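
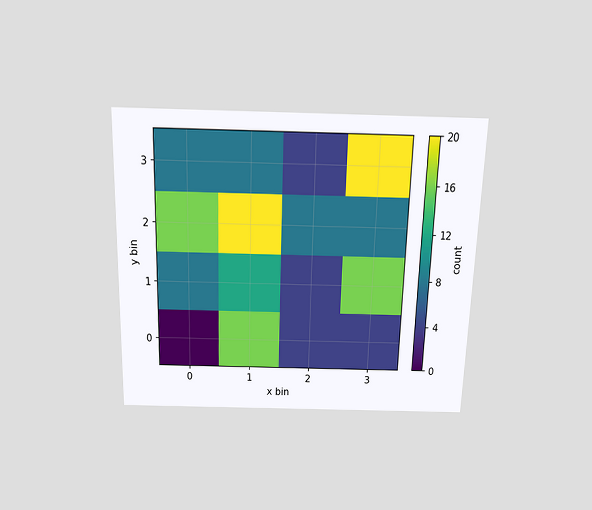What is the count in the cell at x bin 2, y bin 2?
The chart is viewed slightly from above. Matching the cell (2, 2) against the colorbar gives 8.

8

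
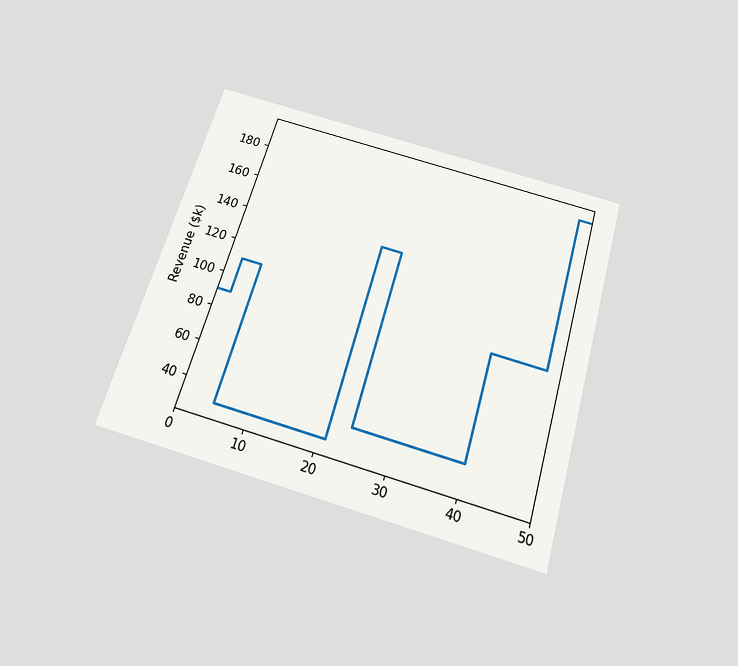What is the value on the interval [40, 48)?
The chart is tilted about 16° clockwise and viewed slightly from below. On [40, 48) the step sits at $100k.

$100k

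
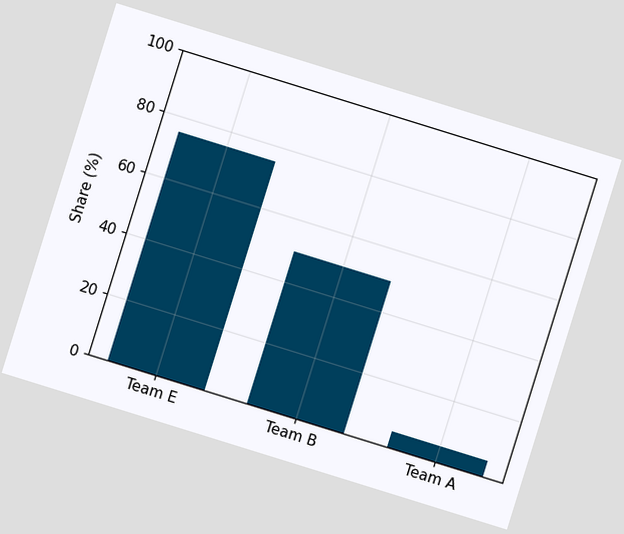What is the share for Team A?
The chart is tilted about 17° clockwise. Reading along the chart's y-axis, the Team A bar reaches 5%.

5%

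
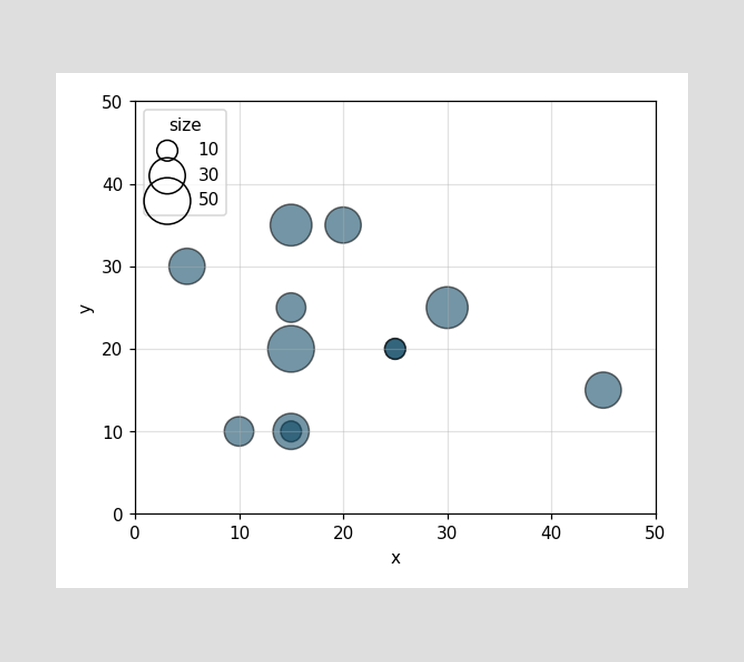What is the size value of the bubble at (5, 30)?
Matching the bubble at (5, 30) against the size legend gives 30.

30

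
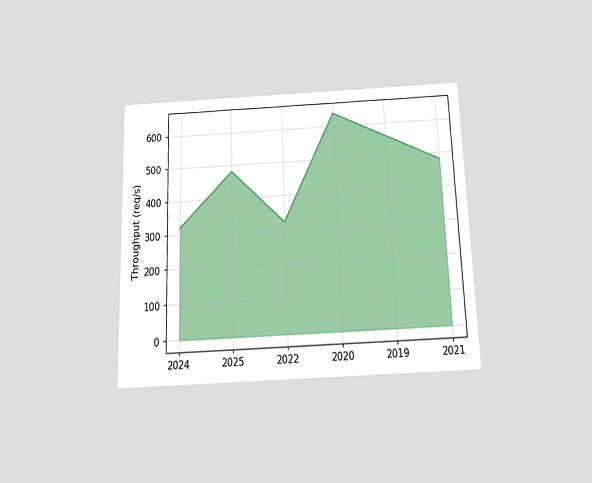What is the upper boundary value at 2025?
The chart is viewed slightly from below. At 2025 the upper boundary is at 480req/s.

480req/s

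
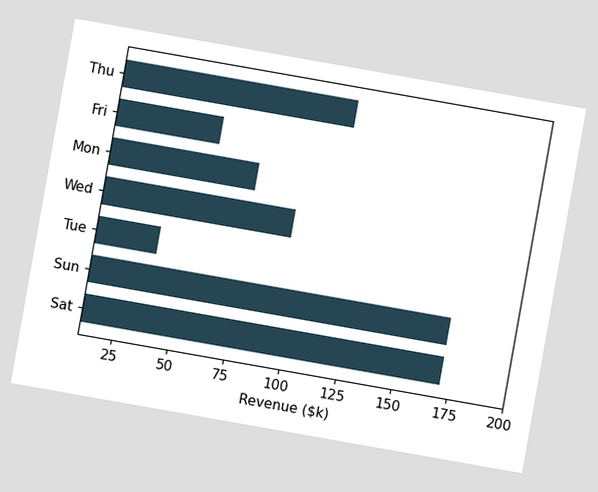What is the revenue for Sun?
$171k

The chart is tilted about 10° clockwise. Reading along the chart's x-axis, the Sun bar reaches $171k.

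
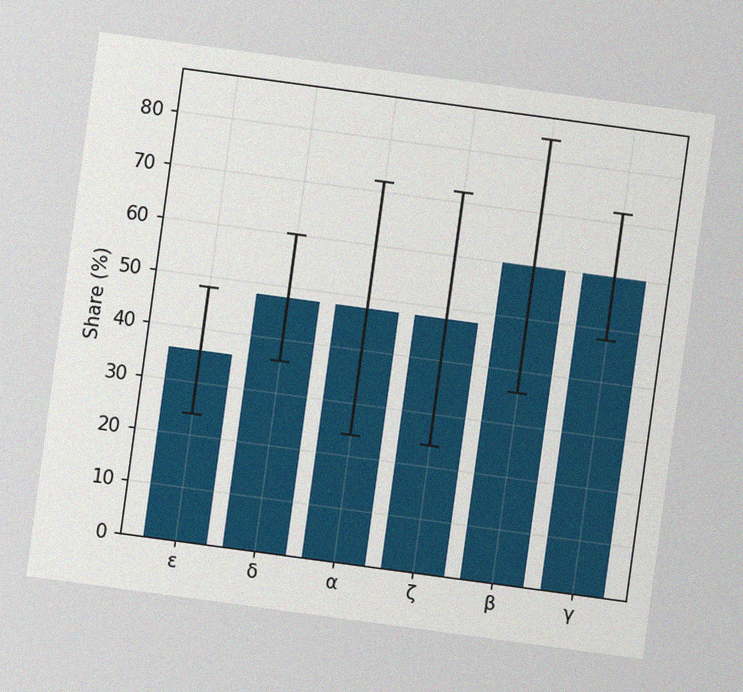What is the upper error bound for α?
The chart is tilted about 8° clockwise, with some photo noise. The α bar's upper whisker reaches 72%.

72%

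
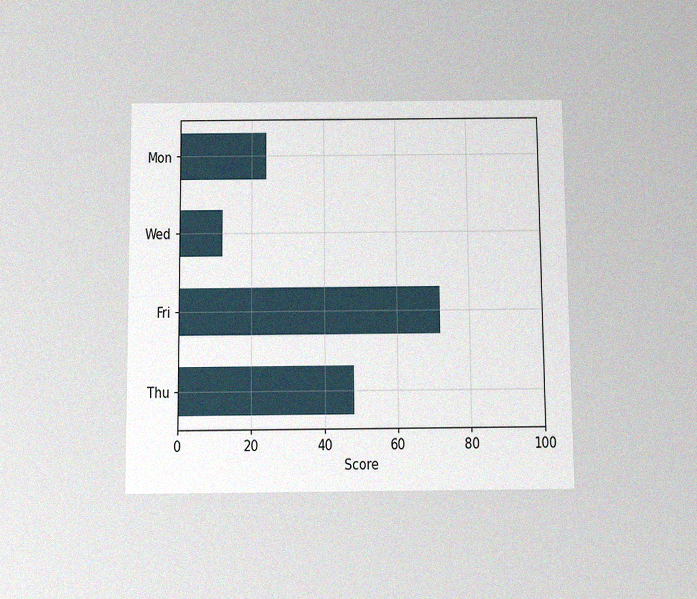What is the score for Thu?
The chart is viewed slightly from below, with some photo noise. Reading along the chart's x-axis, the Thu bar reaches 48.

48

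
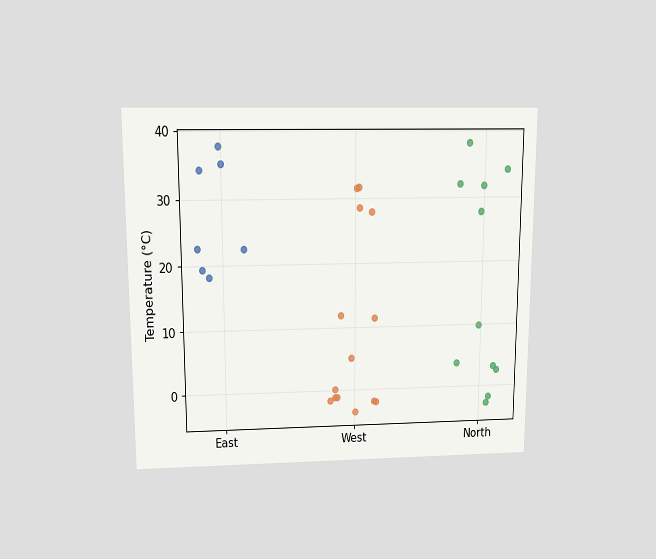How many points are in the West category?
14

The chart is viewed slightly from above. Counting the markers in the West column gives 14.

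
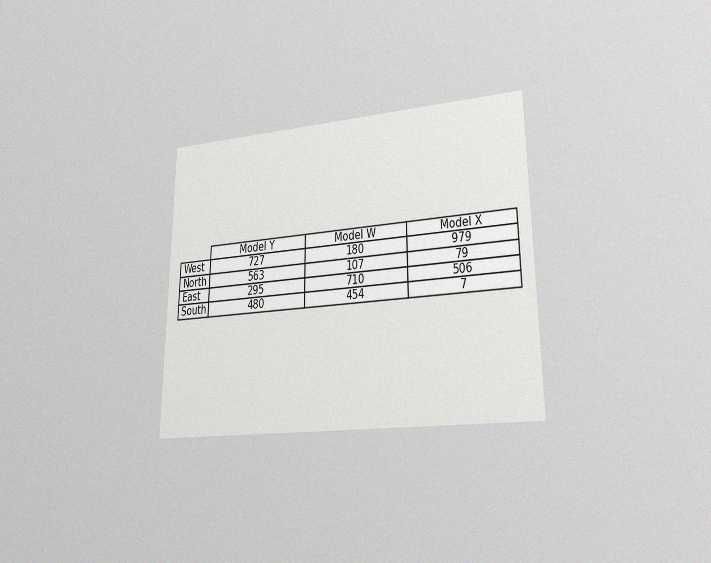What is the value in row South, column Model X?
The chart is viewed at a slight angle, with some photo noise. The (South, Model X) cell reads 7.

7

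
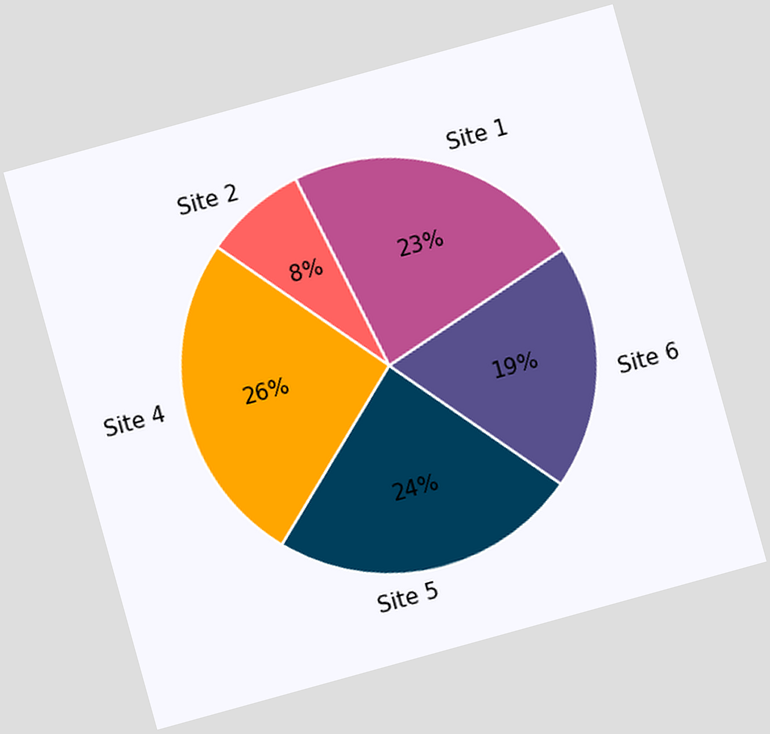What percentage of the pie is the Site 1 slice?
The chart is tilted about 15° counter-clockwise. The Site 1 slice takes up 23% of the pie.

23%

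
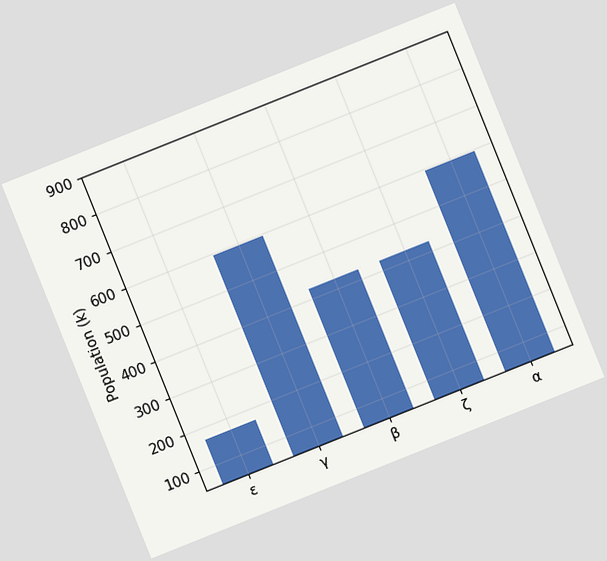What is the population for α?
The chart is tilted about 22° counter-clockwise. Reading along the chart's y-axis, the α bar reaches 595k.

595k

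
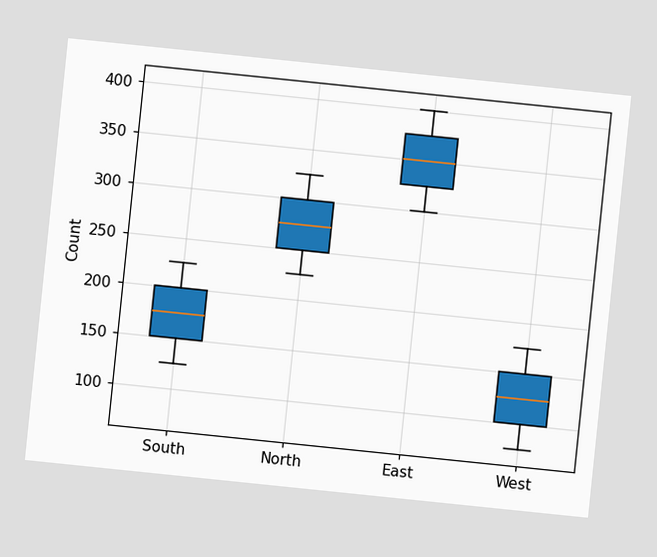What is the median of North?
The chart is tilted about 6° clockwise. The median line in the North box sits at 275.

275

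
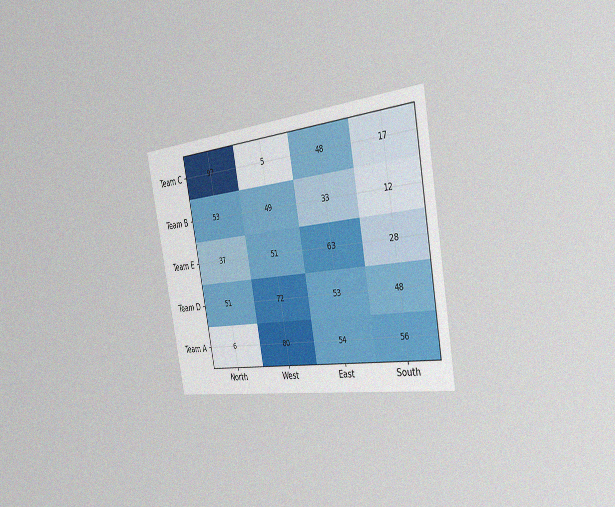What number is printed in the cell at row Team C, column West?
5

The chart is tilted about 10° counter-clockwise and viewed slightly from the right, with some photo noise. The (Team C, West) cell reads 5.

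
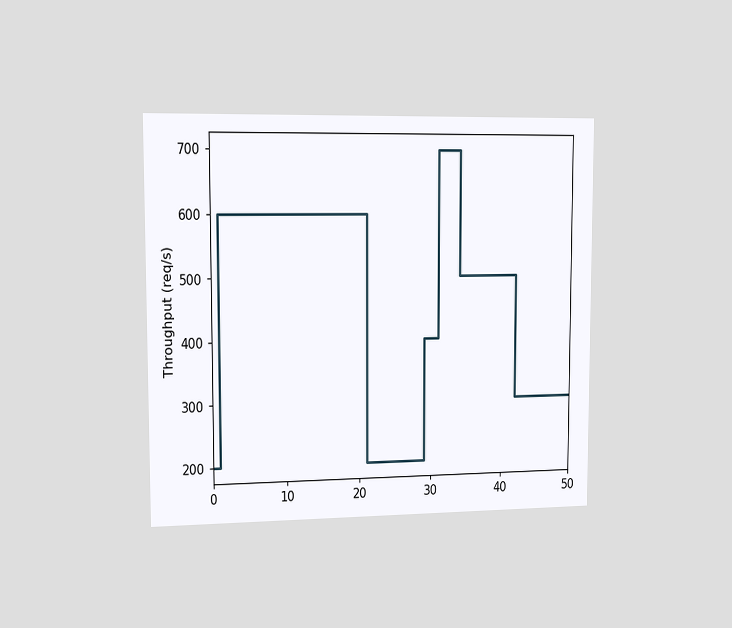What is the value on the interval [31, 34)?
The chart is viewed slightly from the left. On [31, 34) the step sits at 700req/s.

700req/s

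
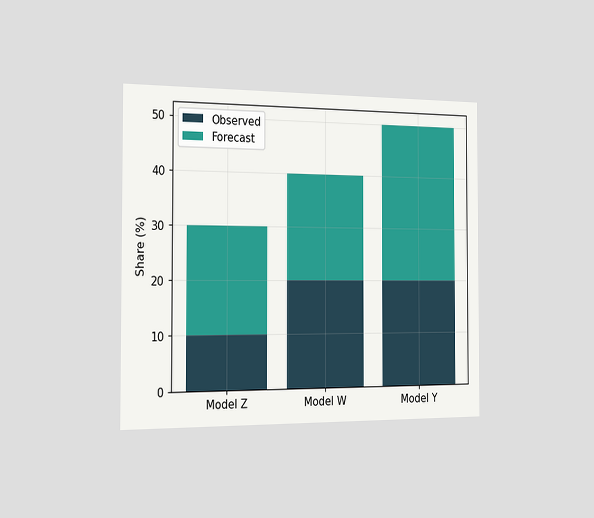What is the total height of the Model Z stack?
30%

The chart is viewed slightly from the left. The Model Z stack's top reaches 30% on the y-axis.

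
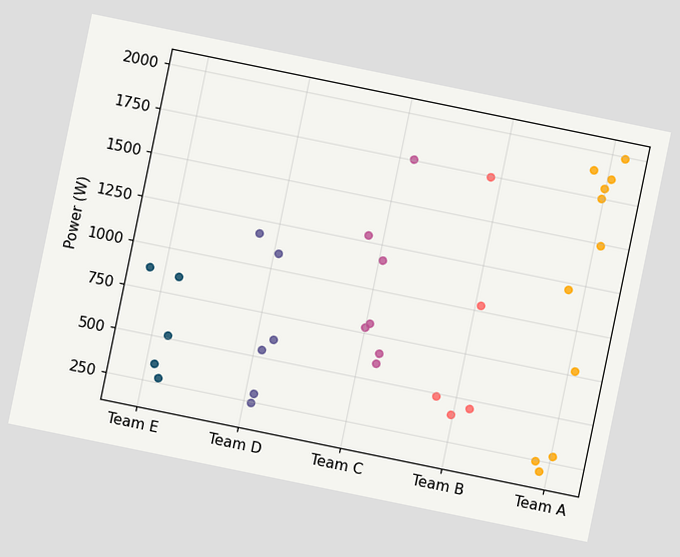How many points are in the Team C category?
The chart is tilted about 12° clockwise. Counting the markers in the Team C column gives 7.

7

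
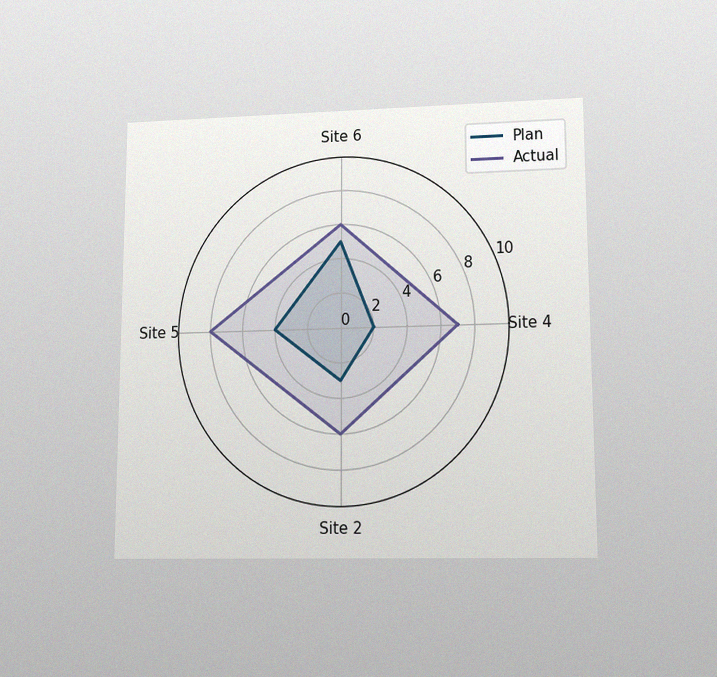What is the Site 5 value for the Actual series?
8

The chart is viewed at a slight angle, with some photo noise. On the Site 5 axis, Actual reaches 8.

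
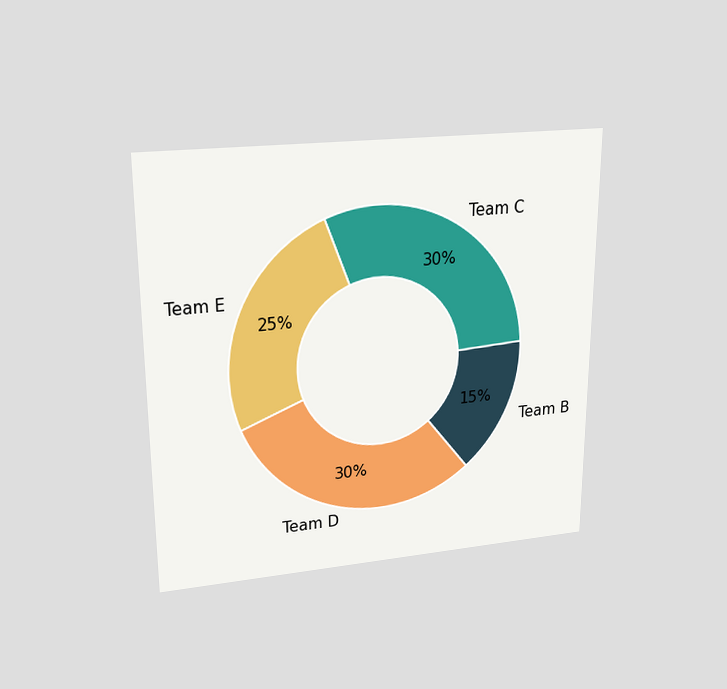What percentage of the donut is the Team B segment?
The chart is viewed slightly from above. The Team B segment takes up 15% of the ring.

15%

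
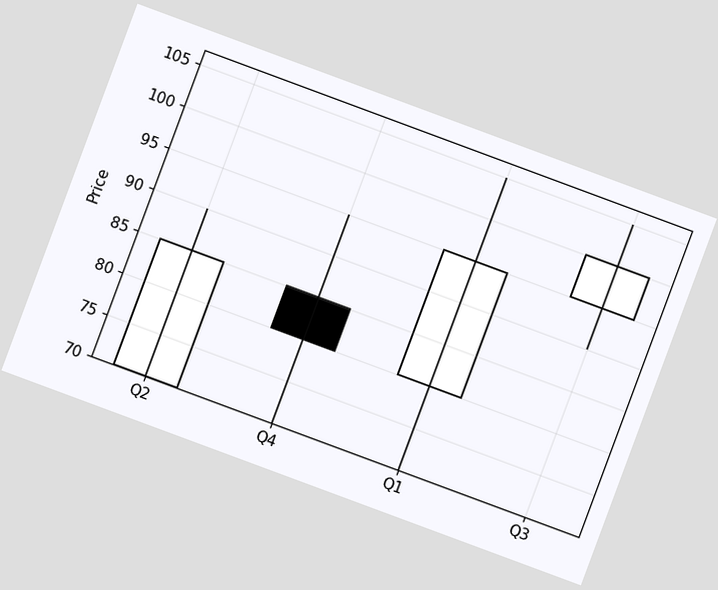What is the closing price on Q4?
The chart is tilted about 20° clockwise. The Q4 candle closes at 80.

80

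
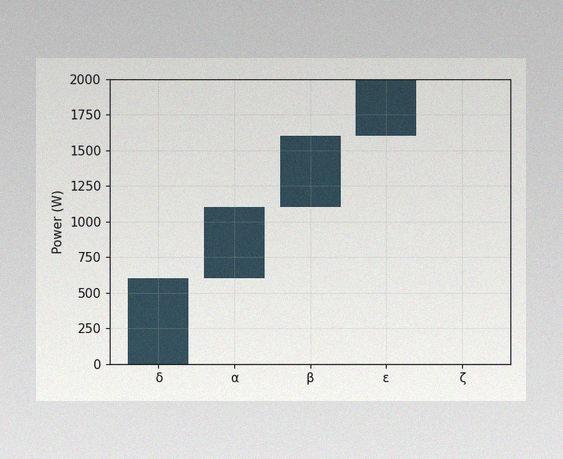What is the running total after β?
1600W

The image has some photo noise and uneven lighting. After β the running total reaches 1600W.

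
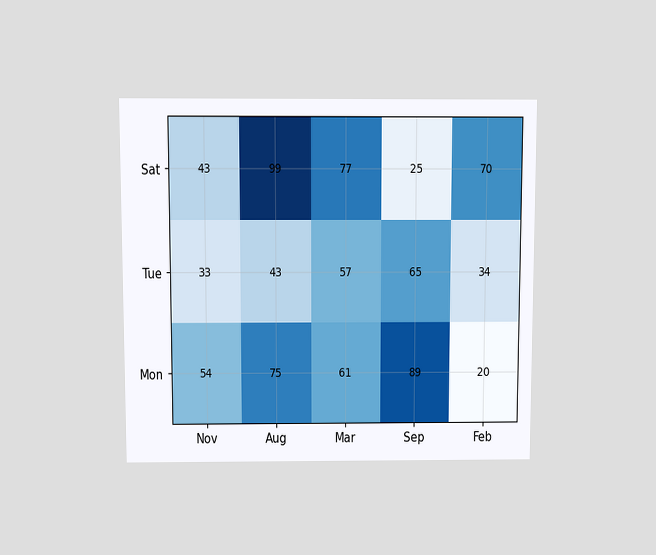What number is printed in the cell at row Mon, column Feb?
20

The chart is viewed slightly from above. The (Mon, Feb) cell reads 20.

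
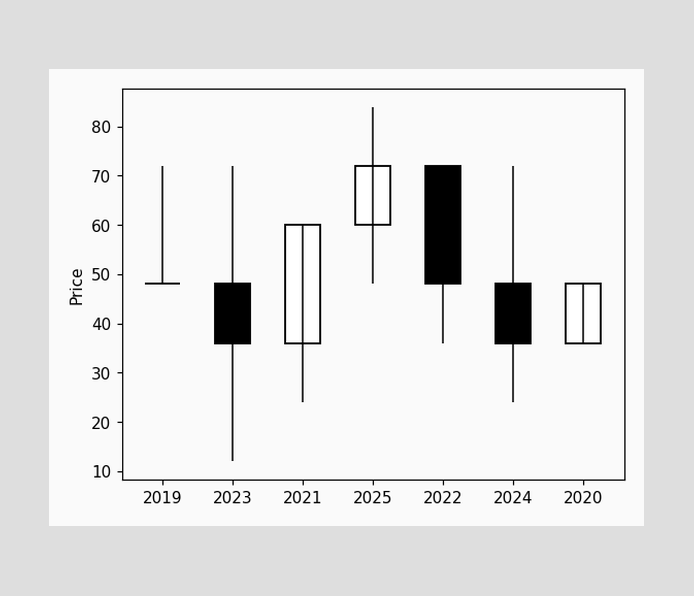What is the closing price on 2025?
72

The 2025 candle closes at 72.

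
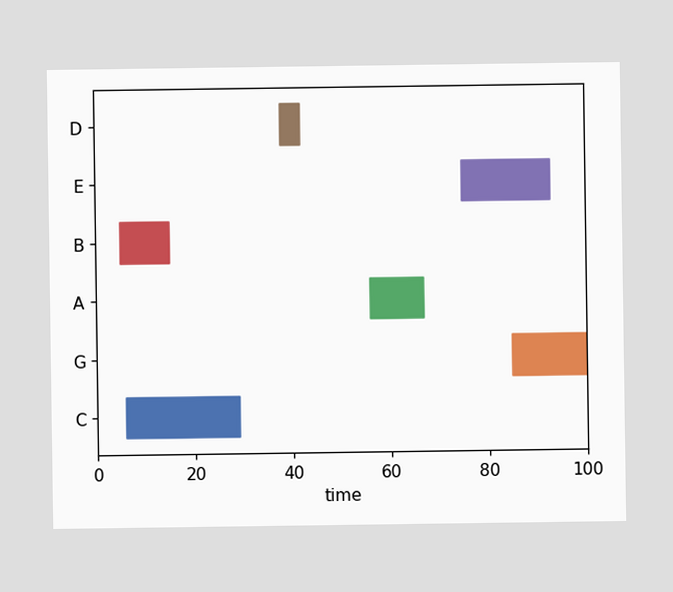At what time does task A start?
56

The A bar begins at t=56.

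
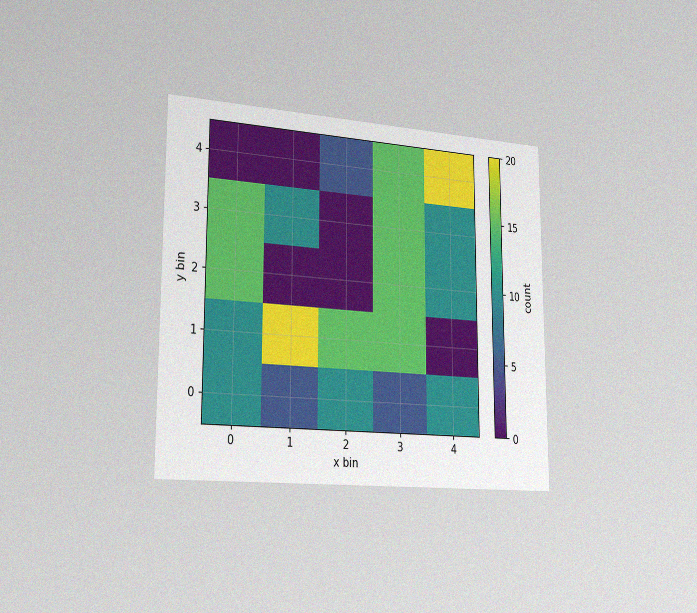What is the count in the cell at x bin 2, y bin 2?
The chart is viewed slightly from the left, with some photo noise. Matching the cell (2, 2) against the colorbar gives 0.

0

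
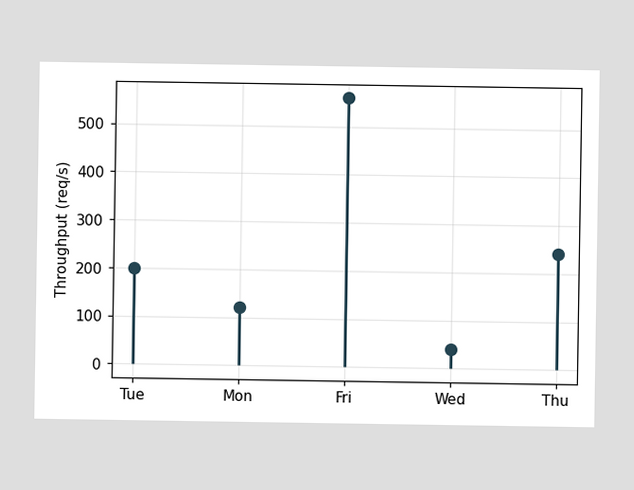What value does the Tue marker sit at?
The Tue marker sits at 200req/s.

200req/s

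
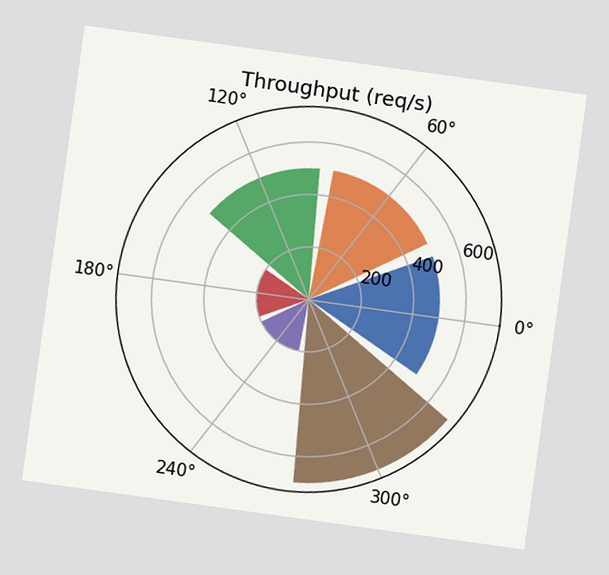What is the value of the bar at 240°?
200req/s

The chart is tilted about 8° clockwise. The bar at 240° reaches 200req/s on the radial axis.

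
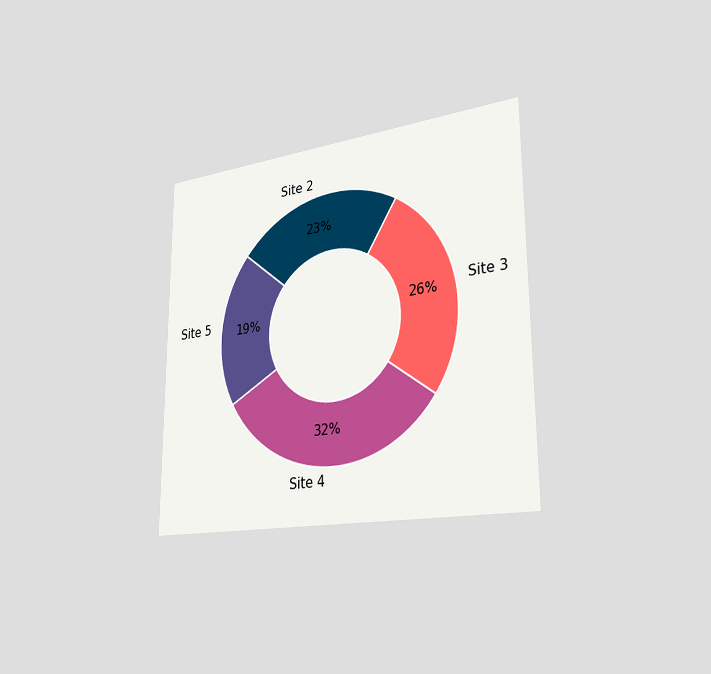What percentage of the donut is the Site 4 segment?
32%

The chart is viewed slightly from the right. The Site 4 segment takes up 32% of the ring.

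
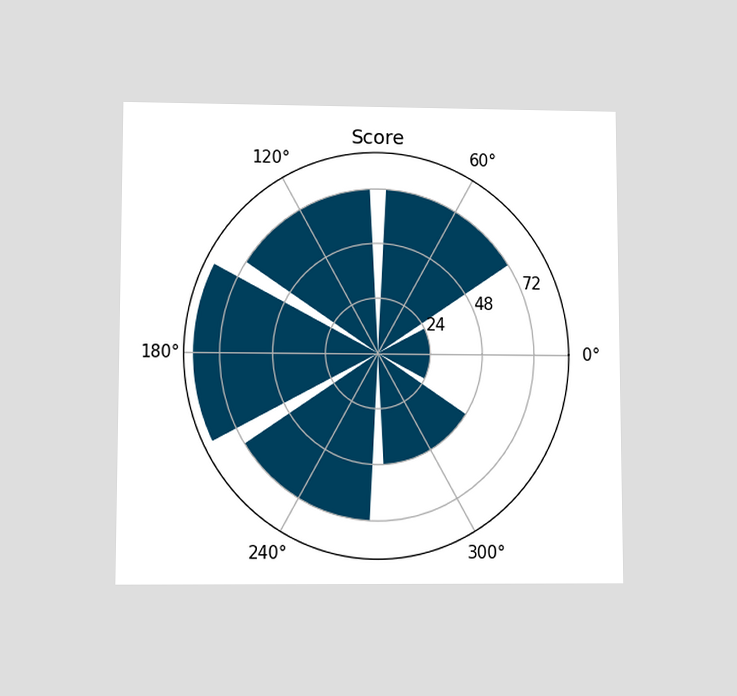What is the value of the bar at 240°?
72

The chart is viewed at a slight angle. The bar at 240° reaches 72 on the radial axis.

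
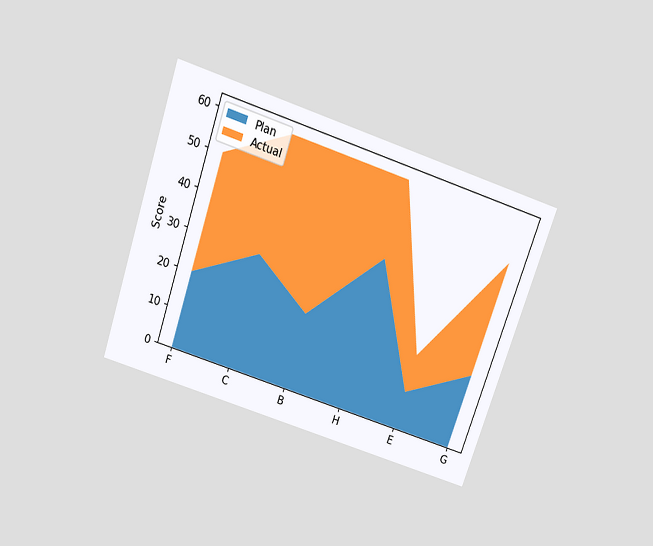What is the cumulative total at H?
The chart is tilted about 19° clockwise and viewed slightly from above. The stacked total at H reaches 60.

60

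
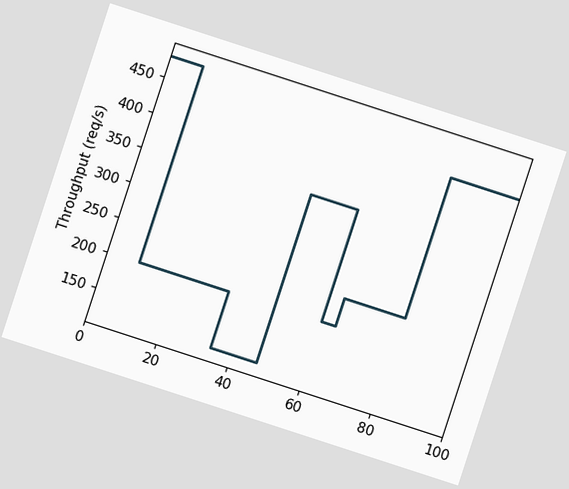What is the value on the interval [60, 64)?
200req/s

The chart is tilted about 18° clockwise. On [60, 64) the step sits at 200req/s.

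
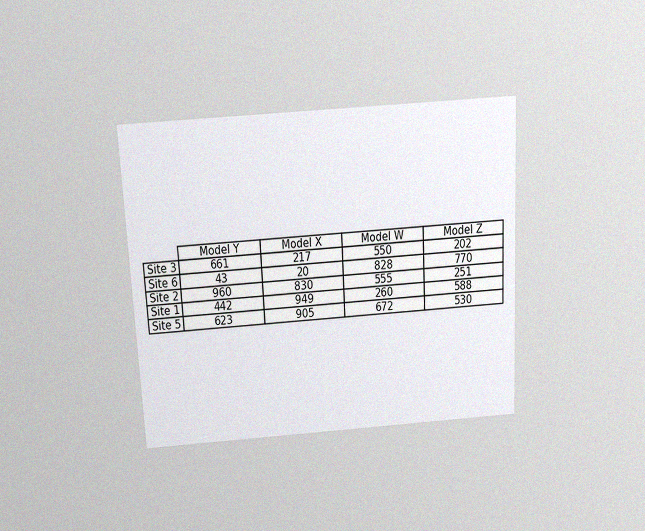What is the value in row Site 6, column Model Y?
43

The chart is tilted about 3° counter-clockwise and viewed slightly from above, with some photo noise. The (Site 6, Model Y) cell reads 43.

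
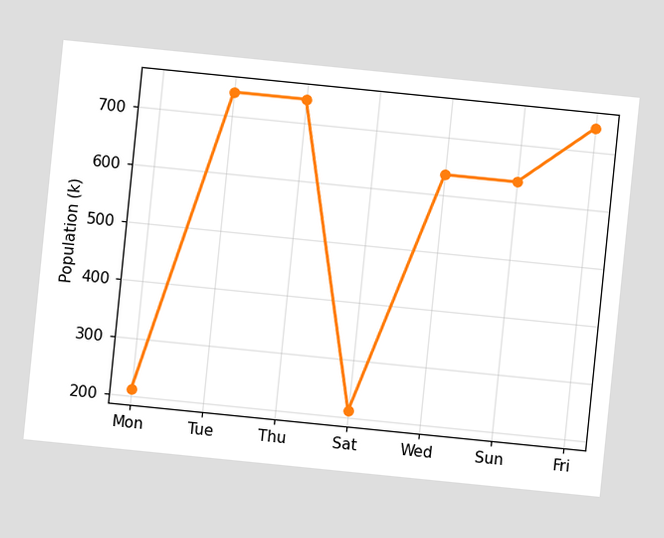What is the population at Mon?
The chart is tilted about 6° clockwise. At Mon, the line is at 212k.

212k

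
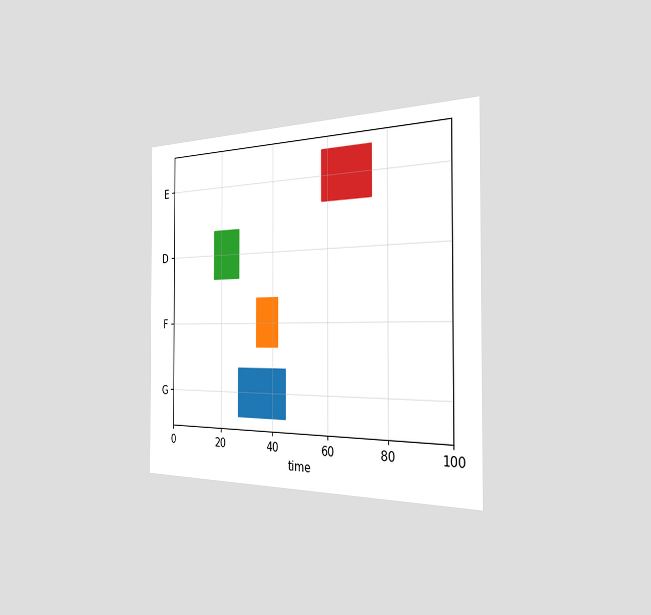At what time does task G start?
27

The chart is viewed slightly from the right. The G bar begins at t=27.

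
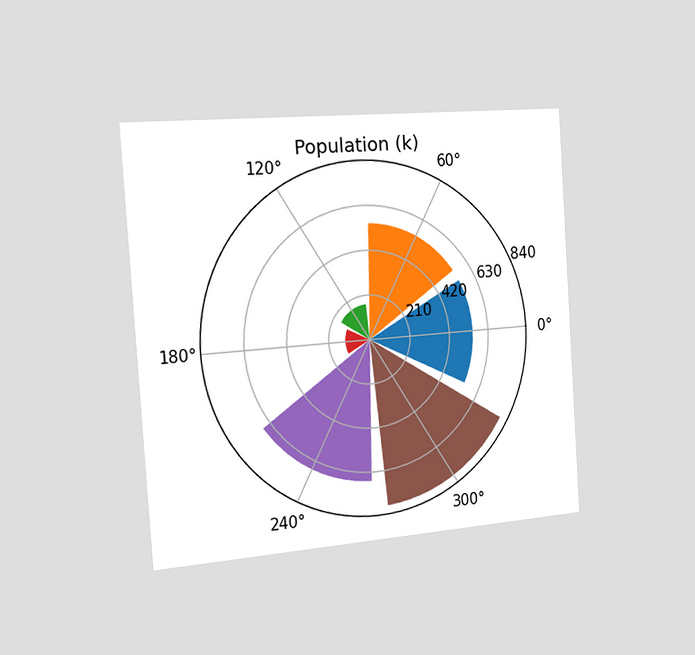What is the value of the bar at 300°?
The chart is tilted about 4° counter-clockwise and viewed slightly from the left. The bar at 300° reaches 798k on the radial axis.

798k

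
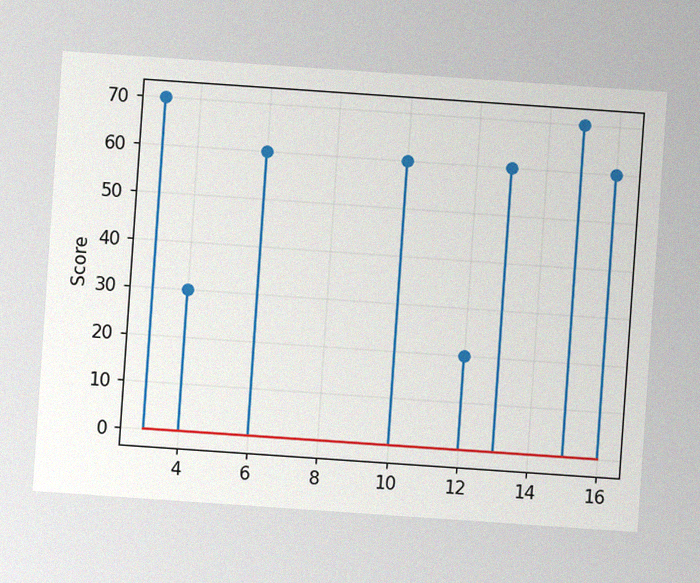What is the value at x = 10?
60

The chart is tilted about 4° clockwise, with some photo noise. The stem at x=10 reaches 60.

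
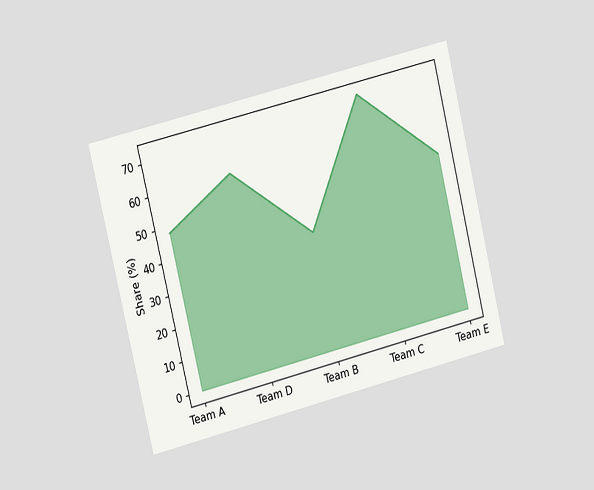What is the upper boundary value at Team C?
The chart is tilted about 14° counter-clockwise and viewed slightly from the left. At Team C the upper boundary is at 72%.

72%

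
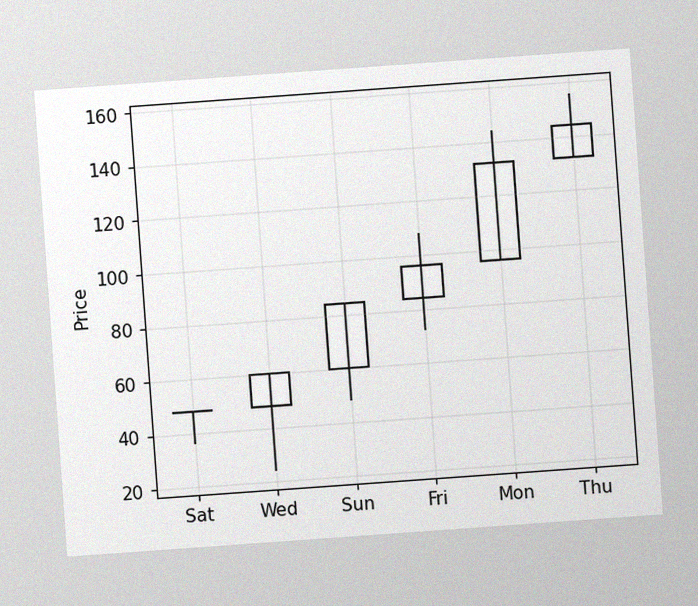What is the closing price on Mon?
132

The chart is tilted about 4° counter-clockwise, with some photo noise. The Mon candle closes at 132.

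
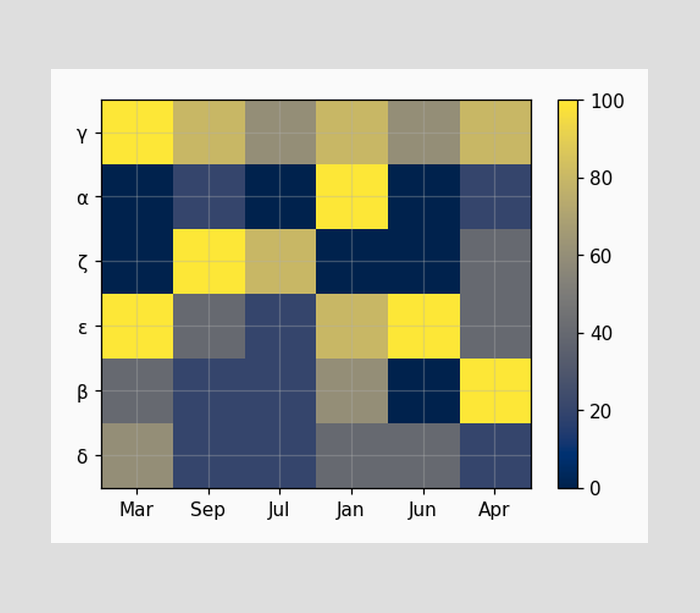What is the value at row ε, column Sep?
Matching cell (ε, Sep) against the colorbar gives 40.

40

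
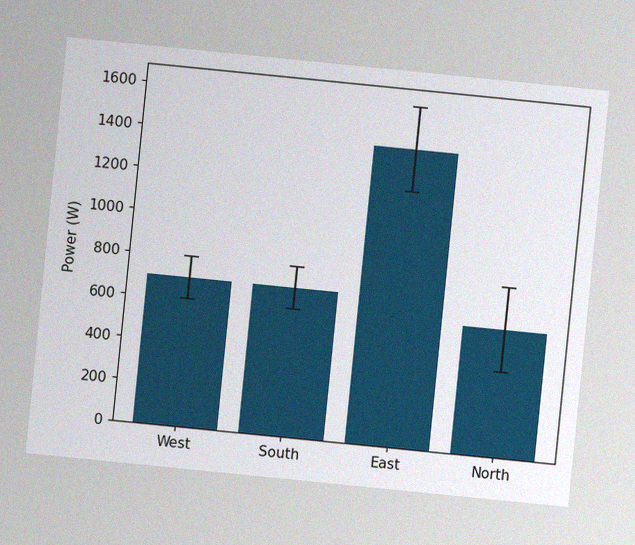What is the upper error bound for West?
The chart is tilted about 6° clockwise, with some photo noise. The West bar's upper whisker reaches 800W.

800W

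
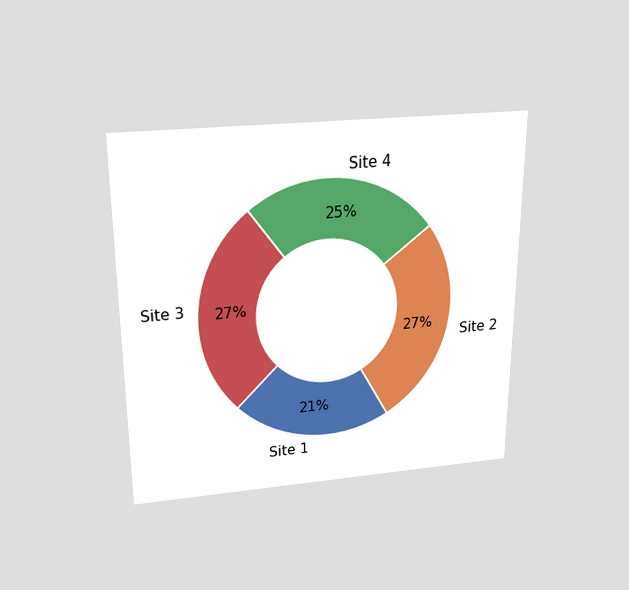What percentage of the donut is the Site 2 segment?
The chart is viewed slightly from above. The Site 2 segment takes up 27% of the ring.

27%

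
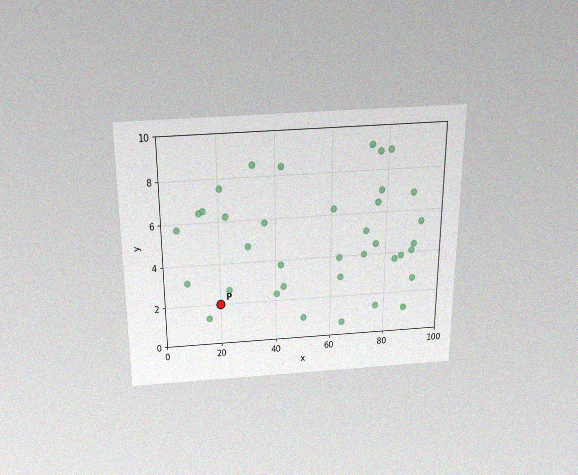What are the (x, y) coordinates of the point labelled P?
(20, 2)

The chart is viewed slightly from above, with some photo noise. Following the gridlines from P to each axis, P sits at (20, 2).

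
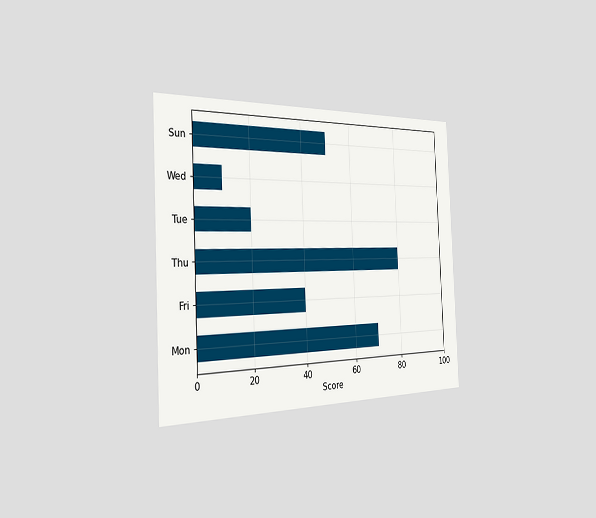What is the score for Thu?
The chart is tilted about 3° counter-clockwise and viewed slightly from the left. Reading along the chart's x-axis, the Thu bar reaches 80.

80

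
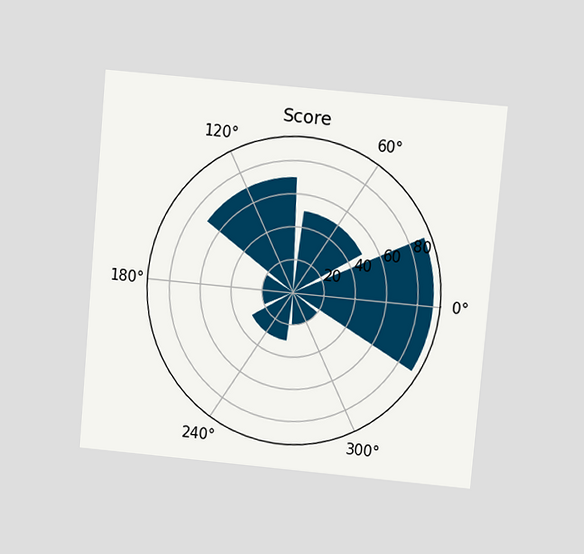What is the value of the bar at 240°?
The chart is tilted about 5° clockwise and viewed slightly from above. The bar at 240° reaches 30 on the radial axis.

30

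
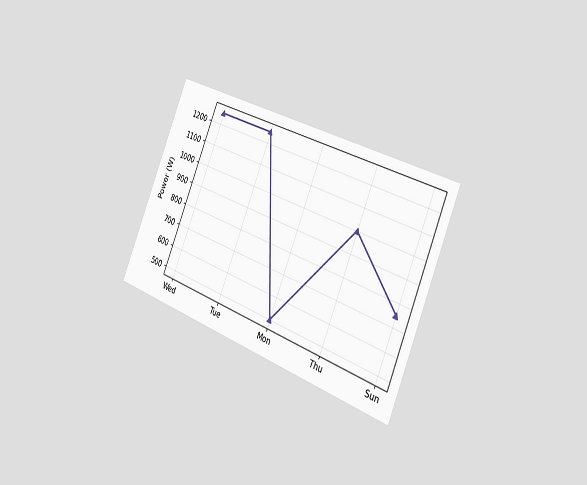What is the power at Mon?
The chart is tilted about 23° clockwise and viewed slightly from the right. At Mon, the line is at 500W.

500W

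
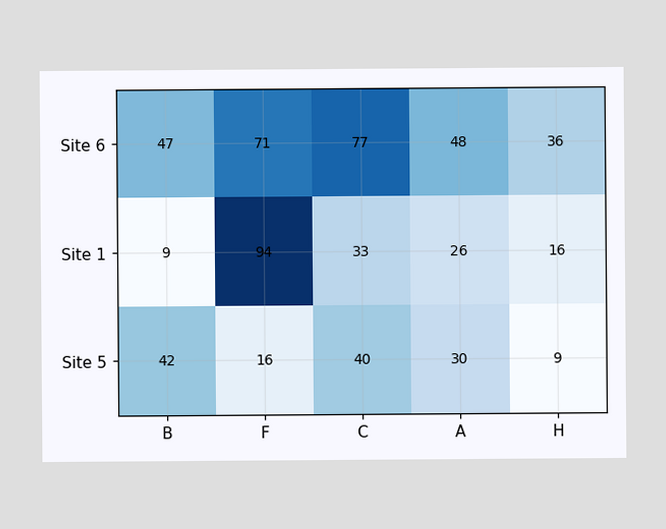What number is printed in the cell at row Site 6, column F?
The (Site 6, F) cell reads 71.

71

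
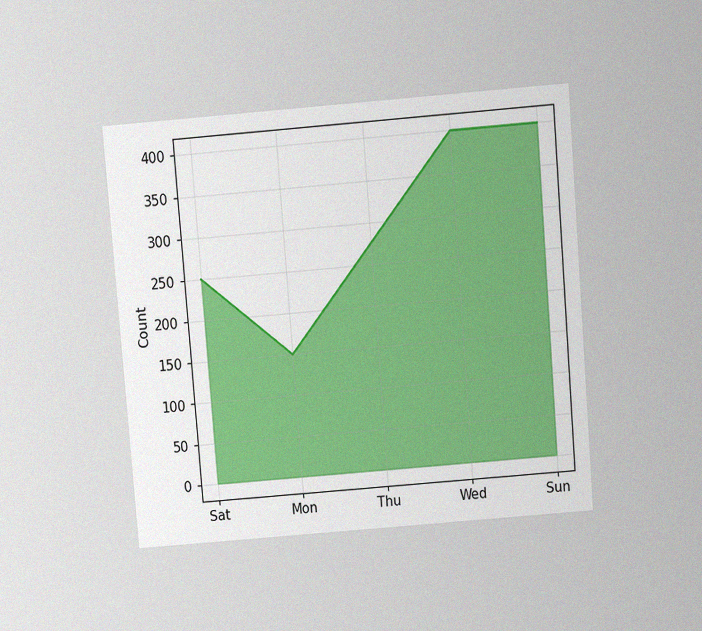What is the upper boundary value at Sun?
400

The chart is tilted about 5° counter-clockwise and viewed slightly from above, with some photo noise. At Sun the upper boundary is at 400.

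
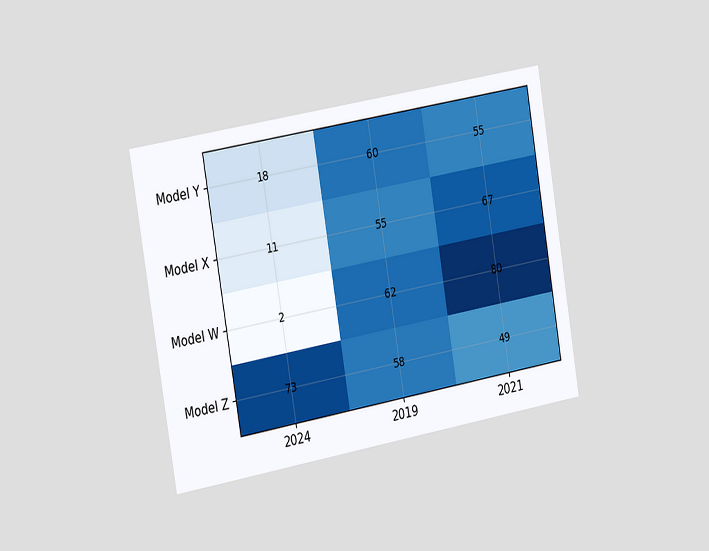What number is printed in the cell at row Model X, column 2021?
The chart is tilted about 10° counter-clockwise and viewed slightly from the left. The (Model X, 2021) cell reads 67.

67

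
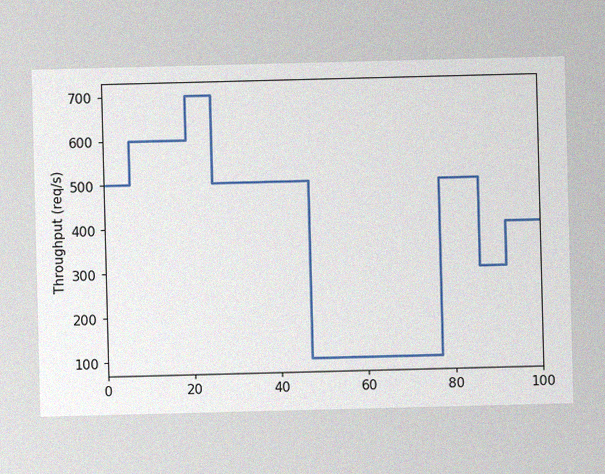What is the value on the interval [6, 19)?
The image has some photo noise and uneven lighting. On [6, 19) the step sits at 600req/s.

600req/s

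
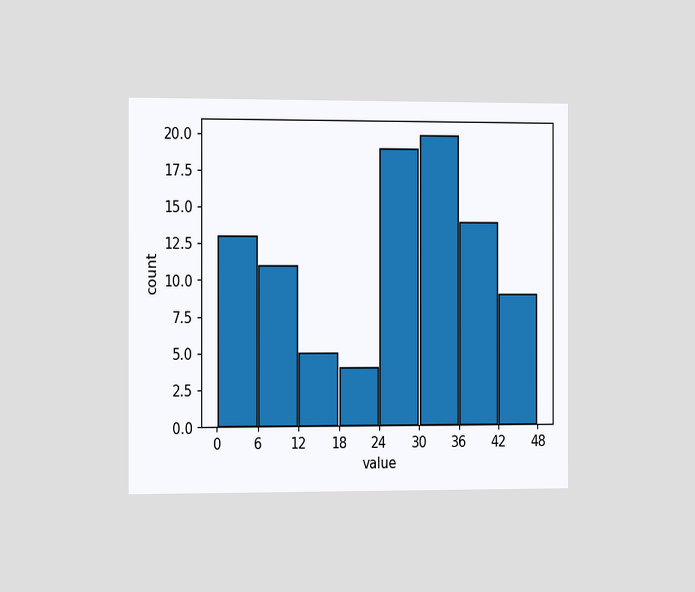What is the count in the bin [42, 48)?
The chart is viewed at a slight angle. The [42, 48) bin has height 9.

9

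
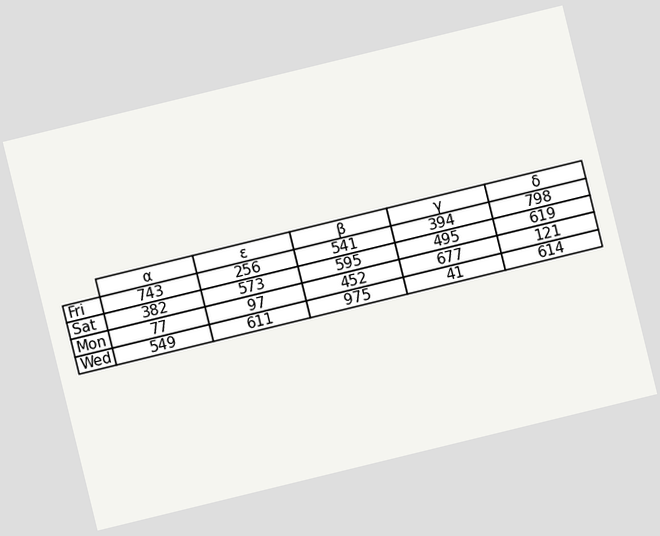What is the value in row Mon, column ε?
97

The chart is tilted about 14° counter-clockwise. The (Mon, ε) cell reads 97.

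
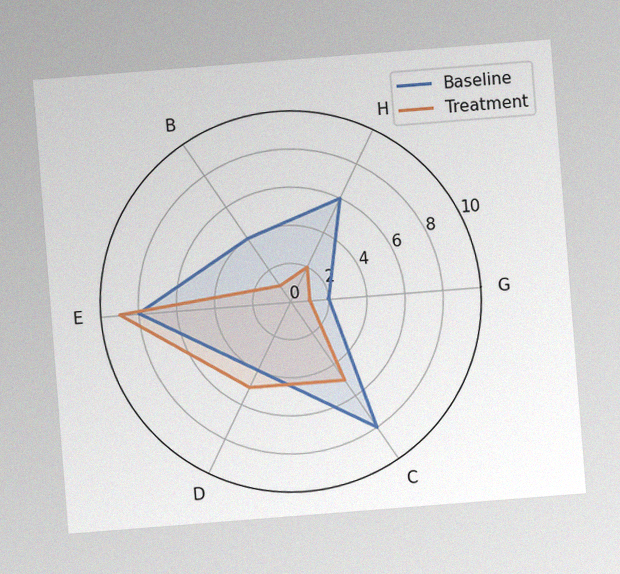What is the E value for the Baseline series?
8

The chart is tilted about 4° counter-clockwise, with some photo noise. On the E axis, Baseline reaches 8.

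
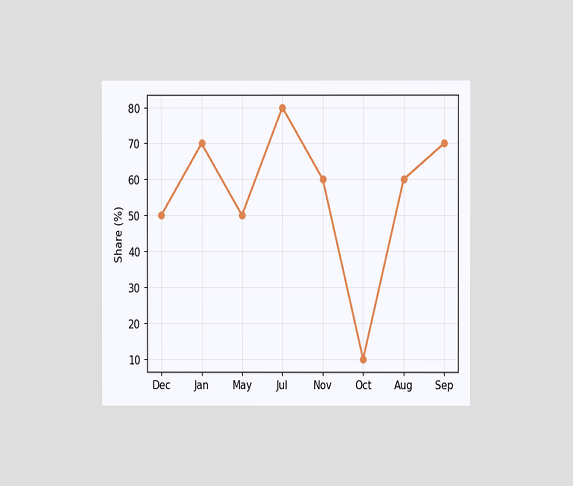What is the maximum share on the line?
80%

The chart is viewed at a slight angle. The highest point is at Jul, and reading across to the y-axis gives 80%.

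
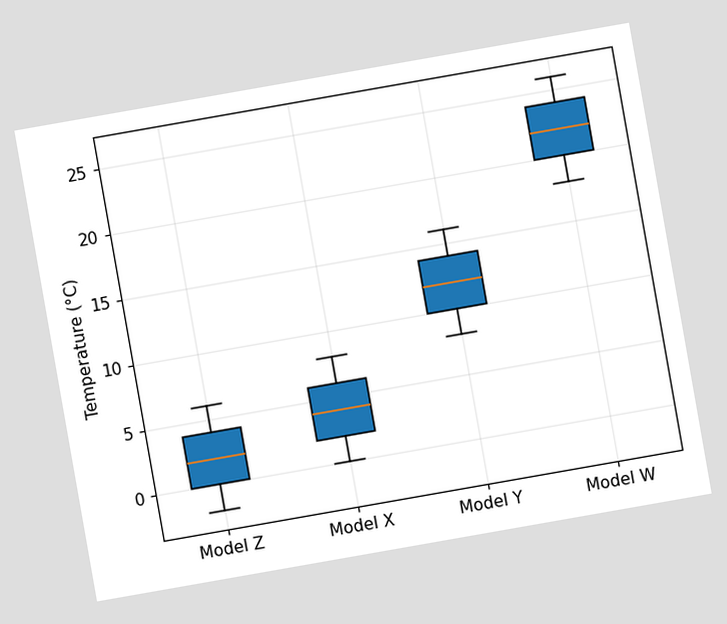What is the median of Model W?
22°C

The chart is tilted about 10° counter-clockwise. The median line in the Model W box sits at 22°C.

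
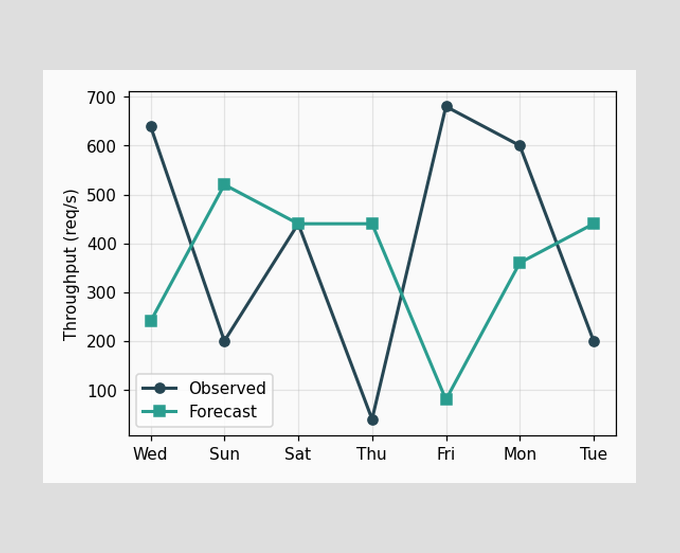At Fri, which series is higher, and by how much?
Observed, by 600req/s

At Fri, Observed sits above the other line by 600req/s.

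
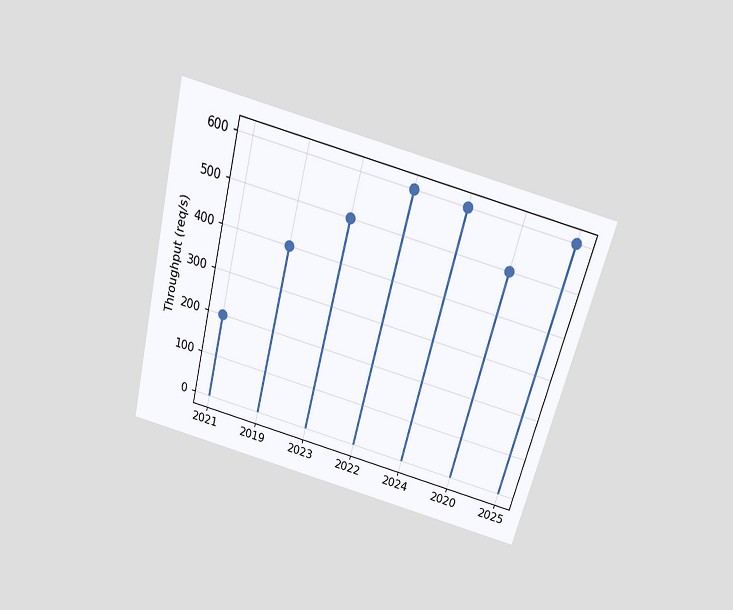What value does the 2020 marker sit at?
500req/s

The chart is tilted about 15° clockwise and viewed slightly from above. The 2020 marker sits at 500req/s.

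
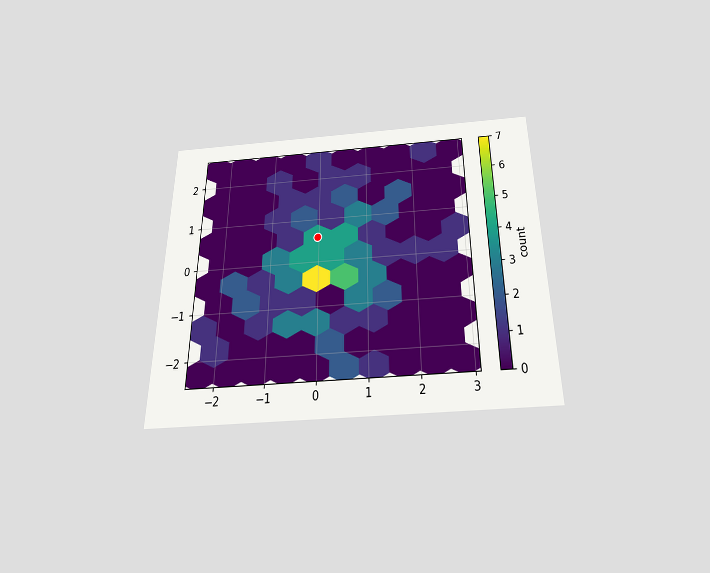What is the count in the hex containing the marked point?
4

The chart is viewed slightly from below. The marked hex reads 4 on the colorbar.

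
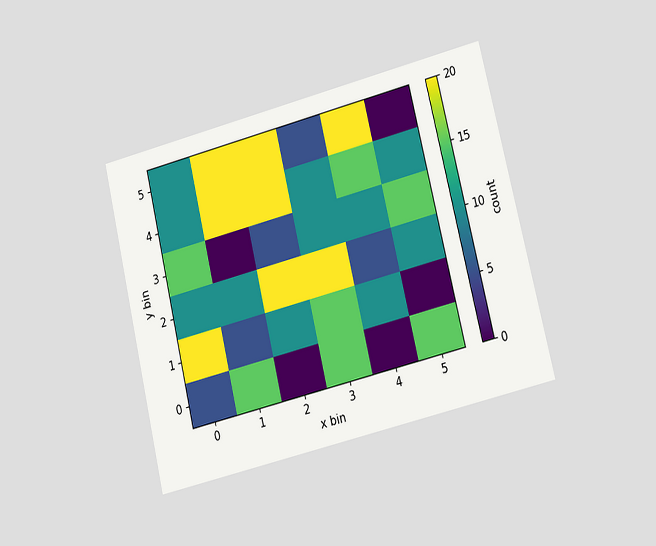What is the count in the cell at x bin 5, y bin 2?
10

The chart is tilted about 14° counter-clockwise and viewed at a slight angle. Matching the cell (5, 2) against the colorbar gives 10.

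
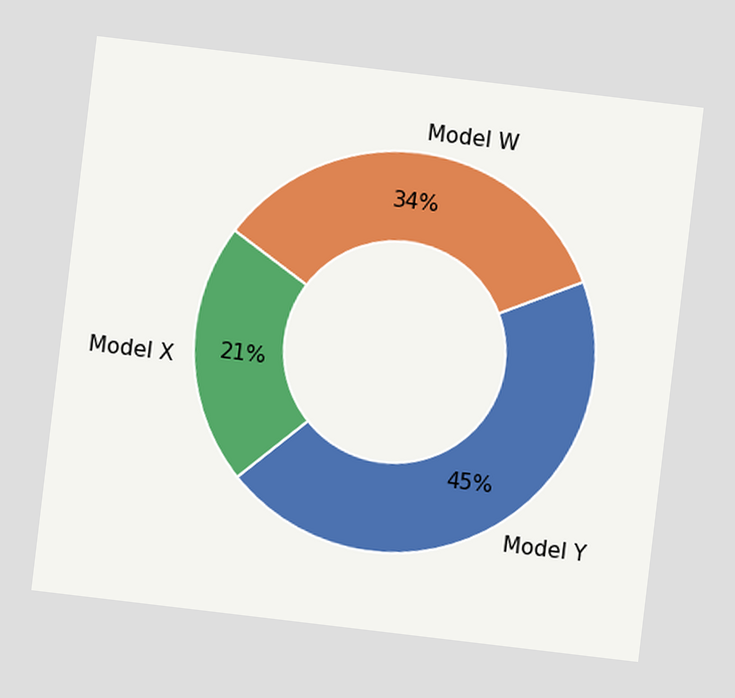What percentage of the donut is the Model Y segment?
45%

The chart is tilted about 7° clockwise. The Model Y segment takes up 45% of the ring.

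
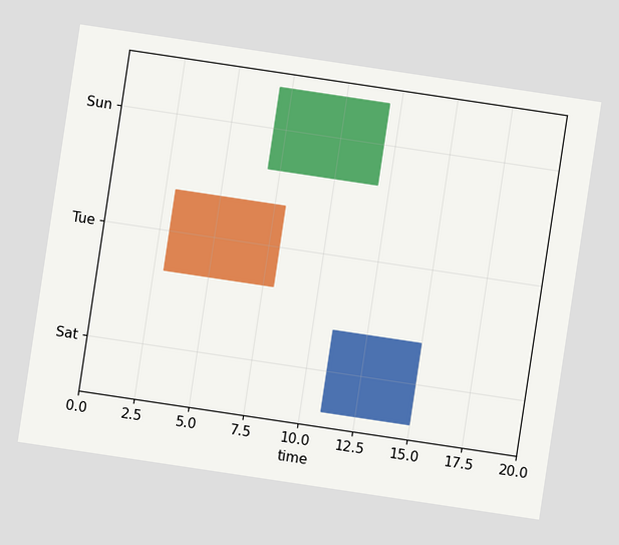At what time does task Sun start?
7

The chart is tilted about 9° clockwise. The Sun bar begins at t=7.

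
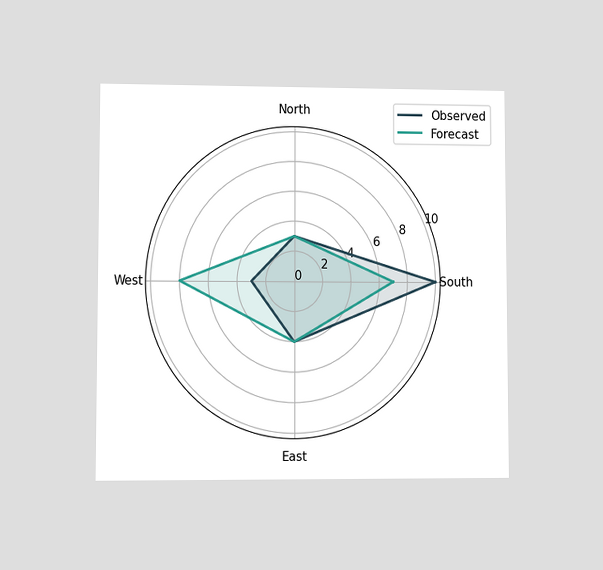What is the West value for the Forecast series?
8

The chart is viewed at a slight angle. On the West axis, Forecast reaches 8.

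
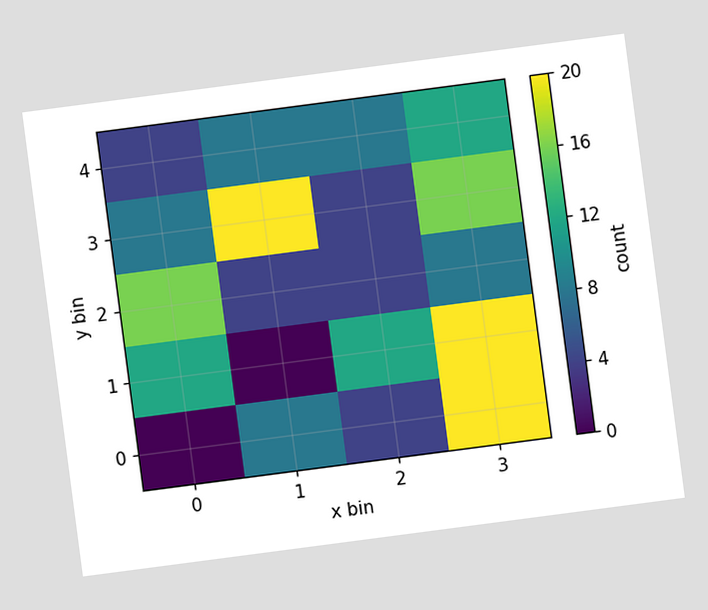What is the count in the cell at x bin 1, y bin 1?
0

The chart is tilted about 7° counter-clockwise. Matching the cell (1, 1) against the colorbar gives 0.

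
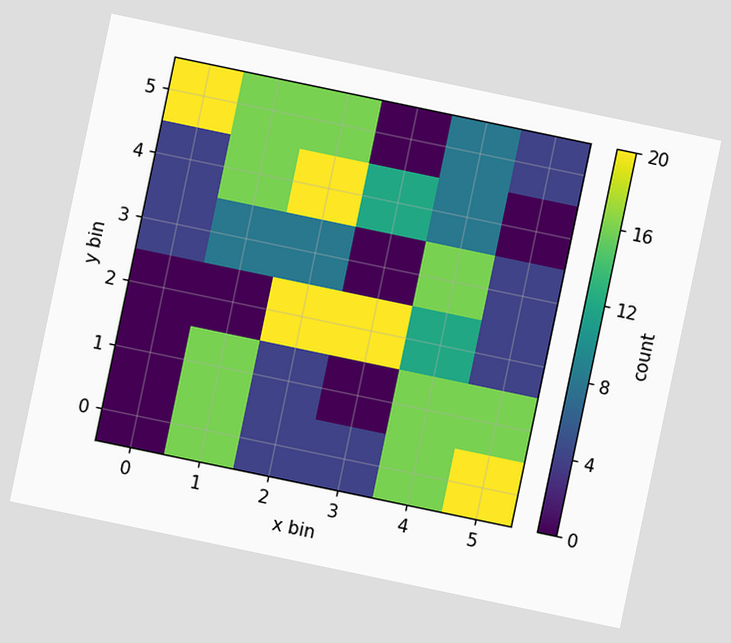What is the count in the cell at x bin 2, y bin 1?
4

The chart is tilted about 12° clockwise. Matching the cell (2, 1) against the colorbar gives 4.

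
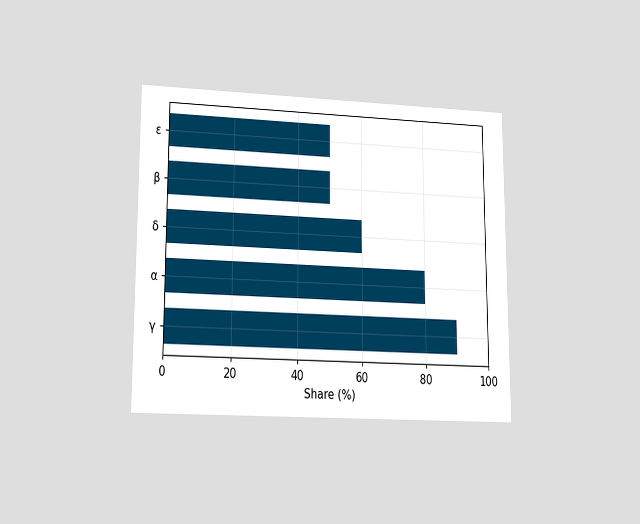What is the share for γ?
90%

The chart is viewed at a slight angle. Reading along the chart's x-axis, the γ bar reaches 90%.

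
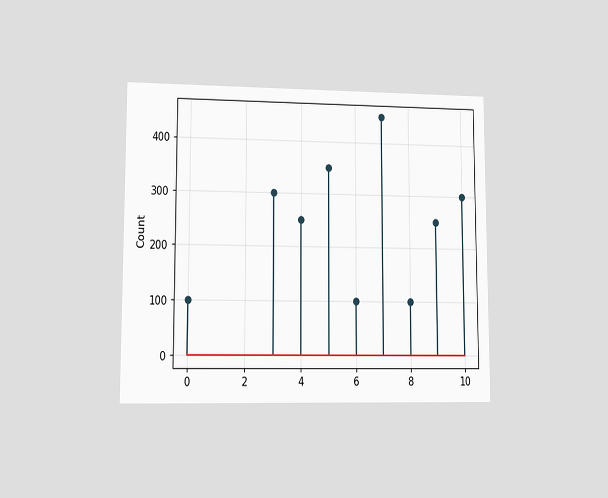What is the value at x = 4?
The chart is viewed at a slight angle. The stem at x=4 reaches 250.

250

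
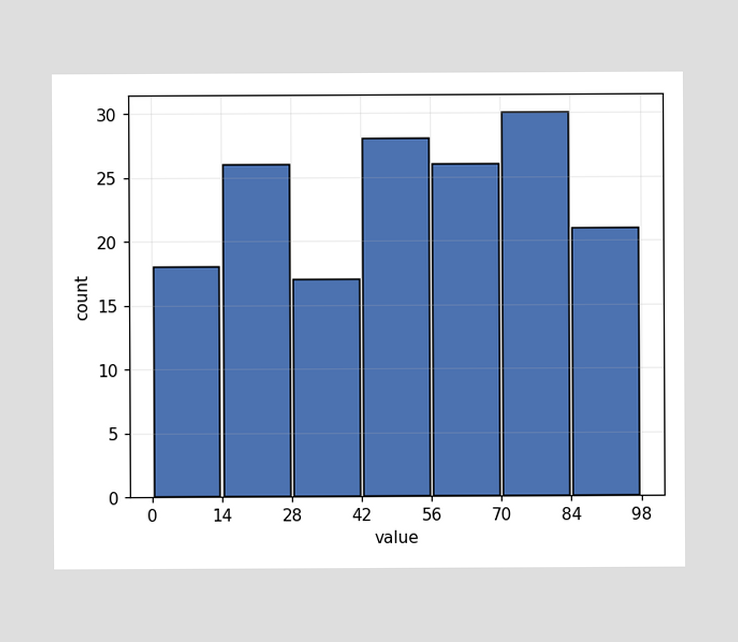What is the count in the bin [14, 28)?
The [14, 28) bin has height 26.

26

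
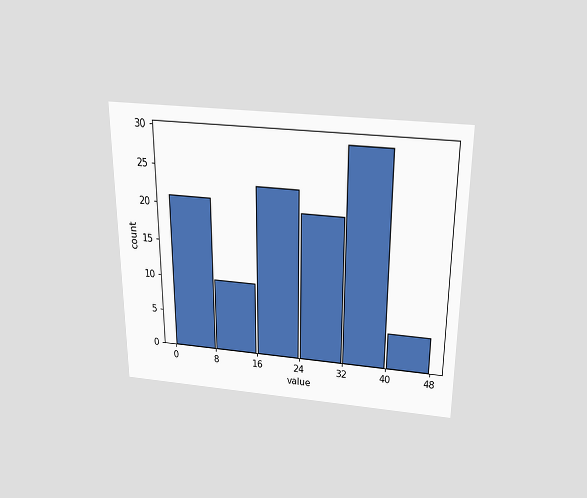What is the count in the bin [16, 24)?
23

The chart is viewed slightly from above. The [16, 24) bin has height 23.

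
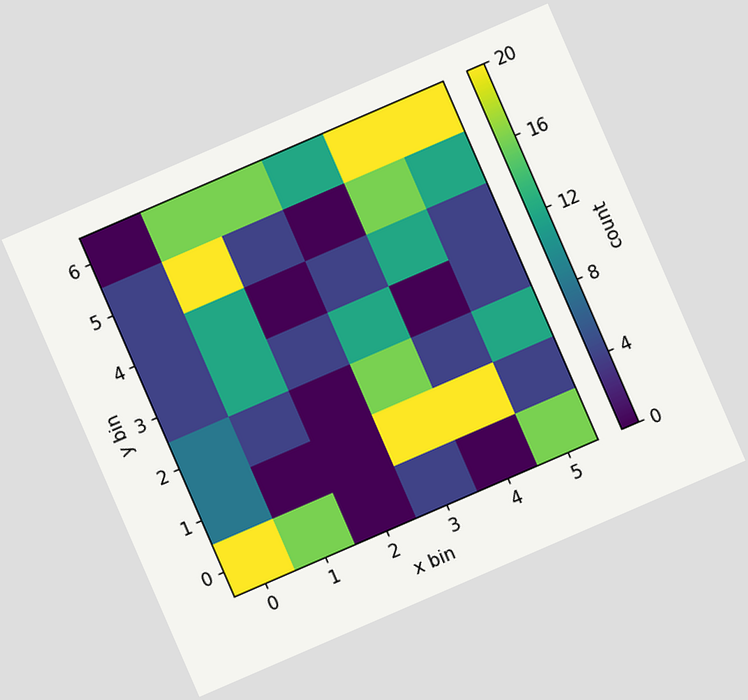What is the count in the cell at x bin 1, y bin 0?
16

The chart is tilted about 23° counter-clockwise. Matching the cell (1, 0) against the colorbar gives 16.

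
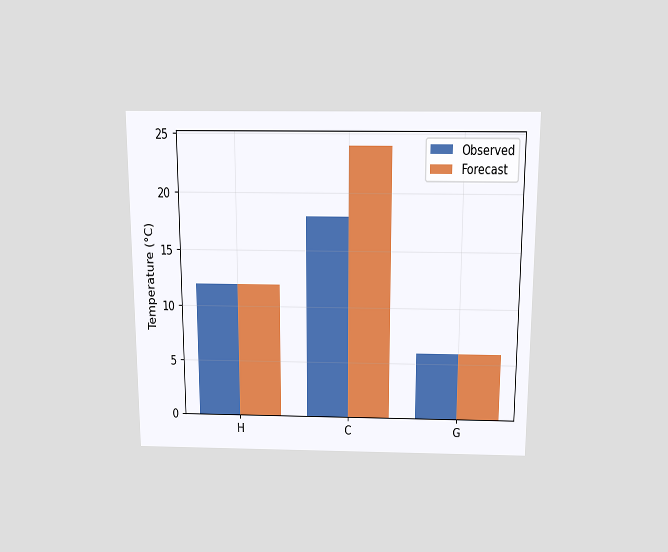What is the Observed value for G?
6°C

The chart is viewed slightly from above. The Observed bar at G reaches 6°C on the y-axis.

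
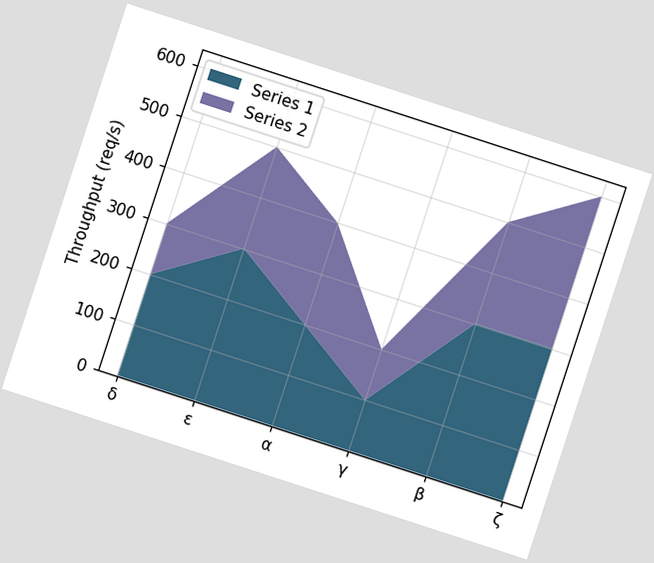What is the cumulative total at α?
The chart is tilted about 18° clockwise. The stacked total at α reaches 400req/s.

400req/s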